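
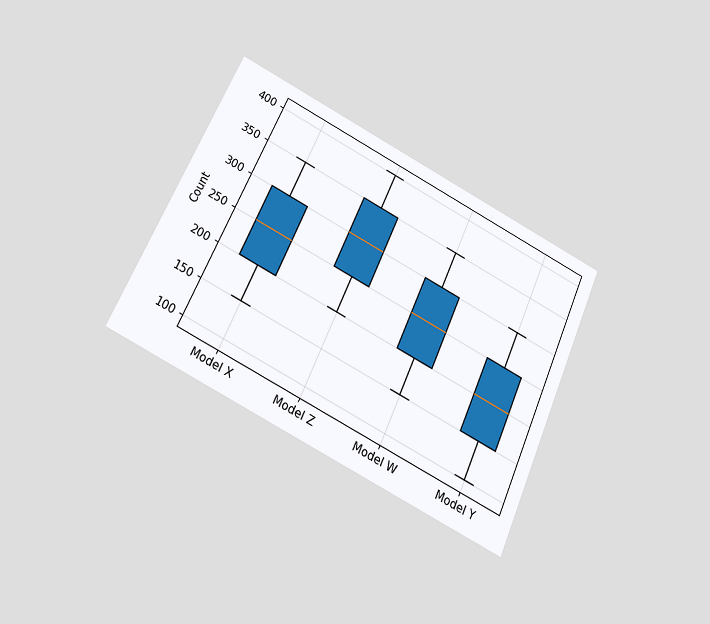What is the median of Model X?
The chart is tilted about 24° clockwise and viewed slightly from below. The median line in the Model X box sits at 250.

250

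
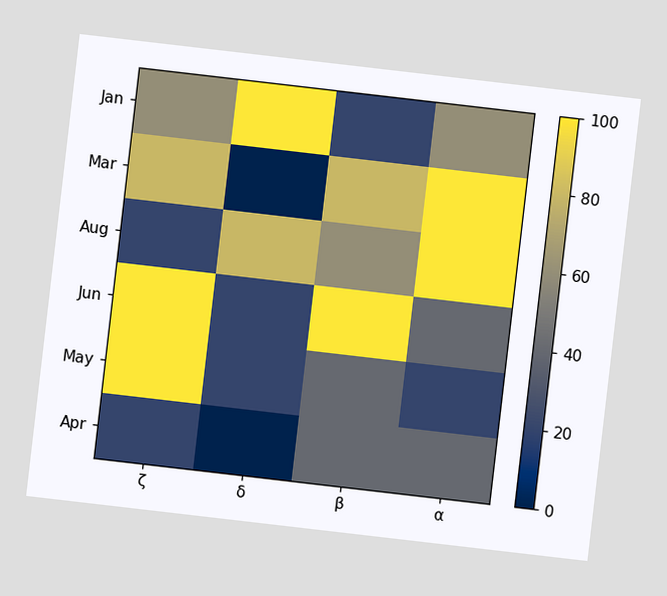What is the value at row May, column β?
The chart is tilted about 7° clockwise. Matching cell (May, β) against the colorbar gives 40.

40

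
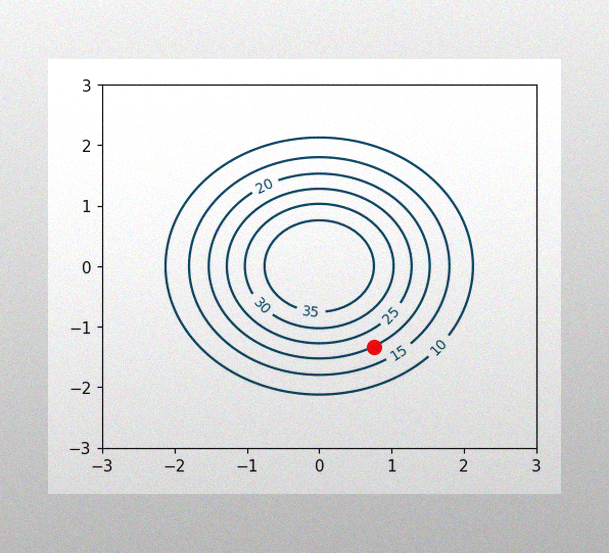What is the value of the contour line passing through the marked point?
The image has some photo noise and uneven lighting. The marked point sits on the contour labelled 20.

20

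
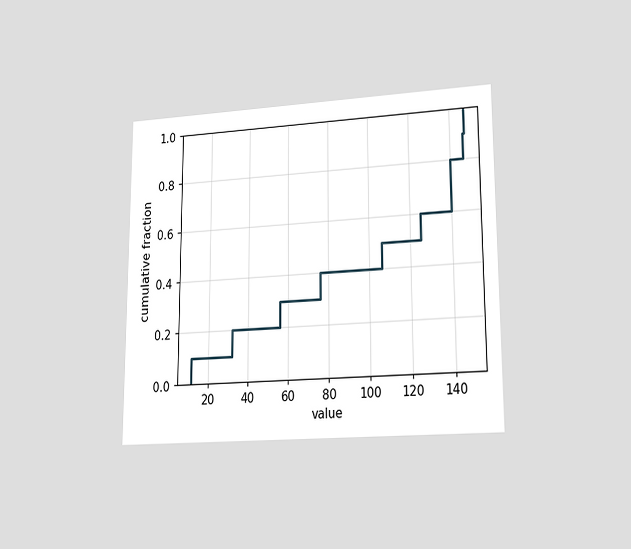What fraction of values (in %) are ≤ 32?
The chart is viewed at a slight angle. At x=32 the ECDF step is at 20%.

20%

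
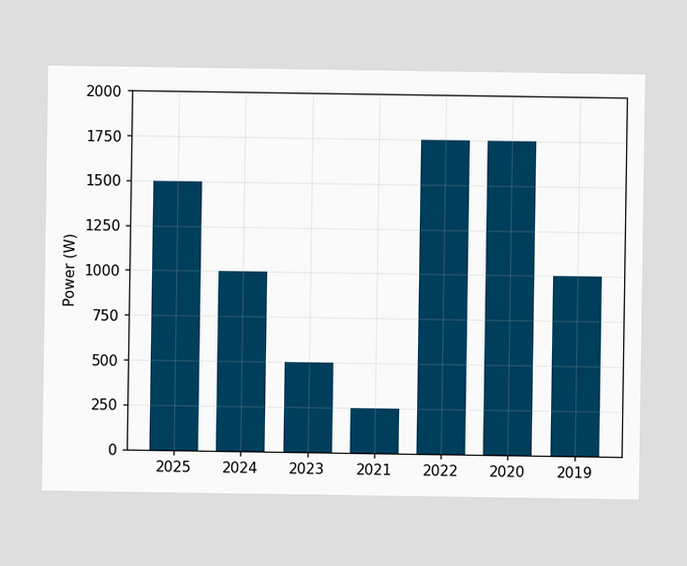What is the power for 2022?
1750W

Reading along the chart's y-axis, the 2022 bar reaches 1750W.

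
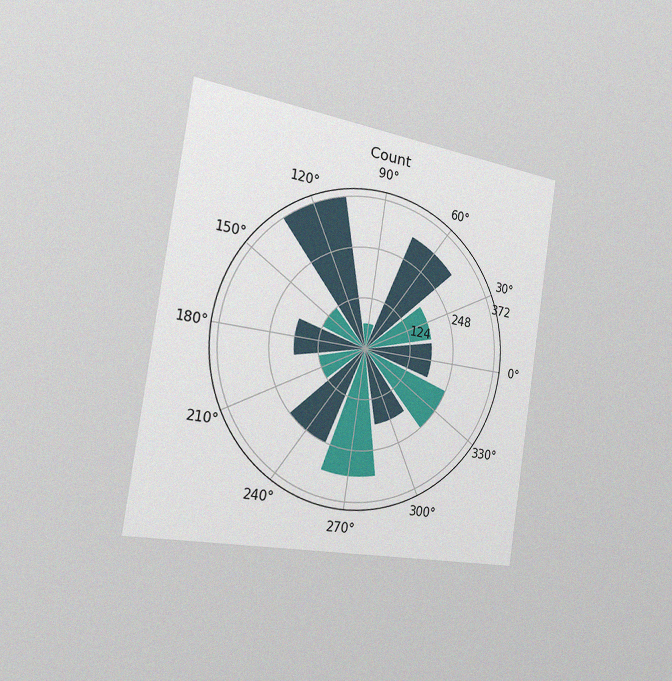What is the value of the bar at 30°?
The chart is tilted about 9° clockwise and viewed slightly from the left, with some photo noise. The bar at 30° reaches 186 on the radial axis.

186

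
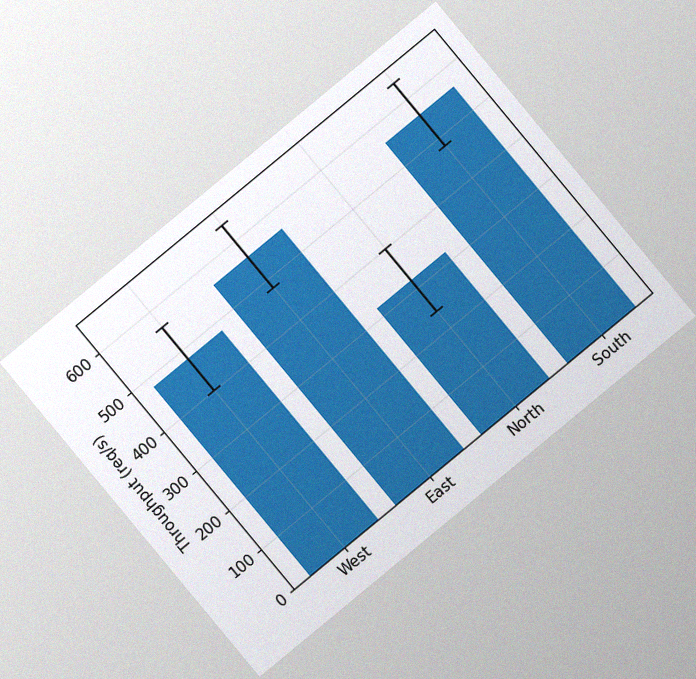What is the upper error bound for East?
640req/s

The chart is tilted about 40° counter-clockwise, with some photo noise. The East bar's upper whisker reaches 640req/s.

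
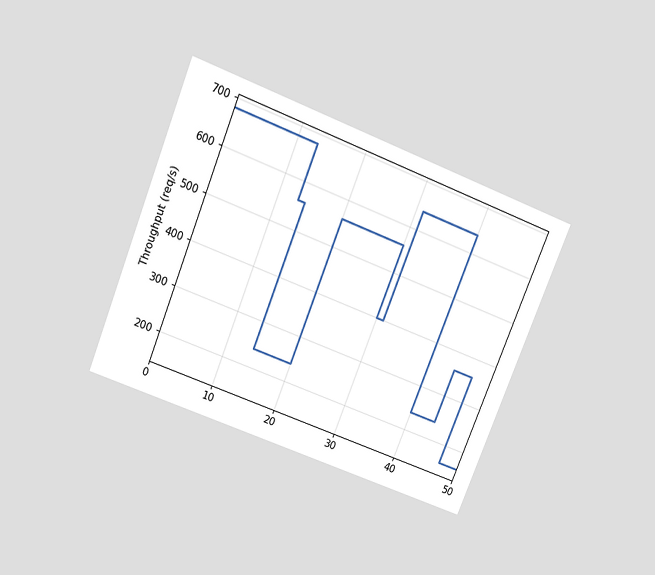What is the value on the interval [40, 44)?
240req/s

The chart is tilted about 22° clockwise and viewed slightly from above. On [40, 44) the step sits at 240req/s.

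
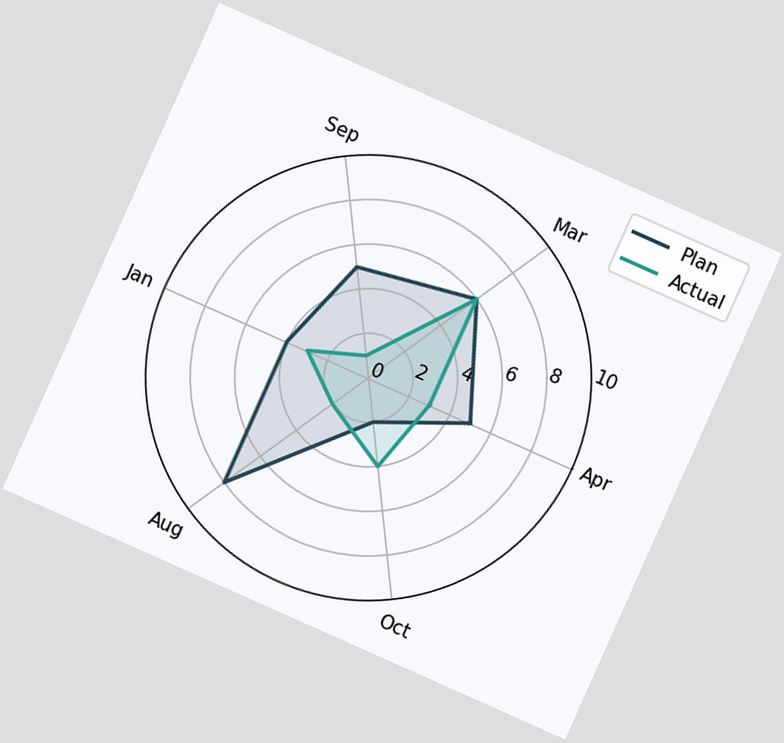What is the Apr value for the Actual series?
3

The chart is tilted about 24° clockwise. On the Apr axis, Actual reaches 3.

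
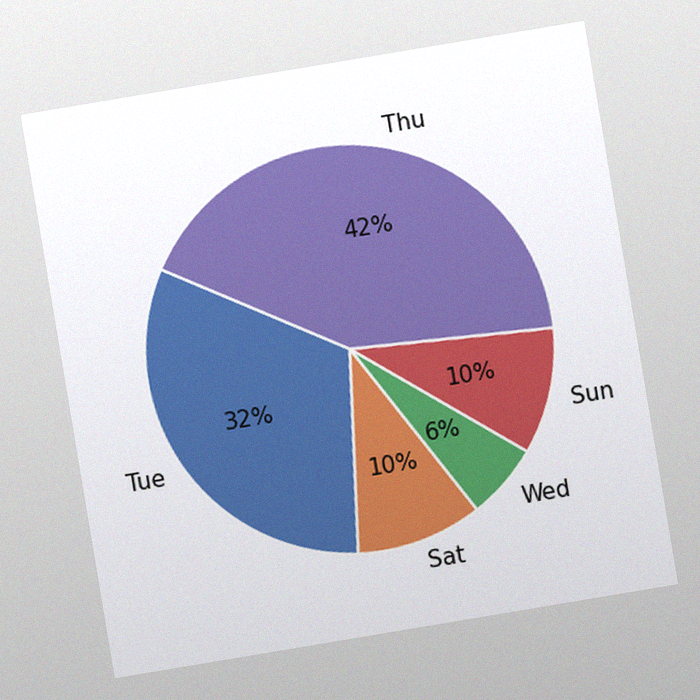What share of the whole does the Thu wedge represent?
The chart is tilted about 9° counter-clockwise, with some photo noise. The Thu slice takes up 42% of the pie.

42%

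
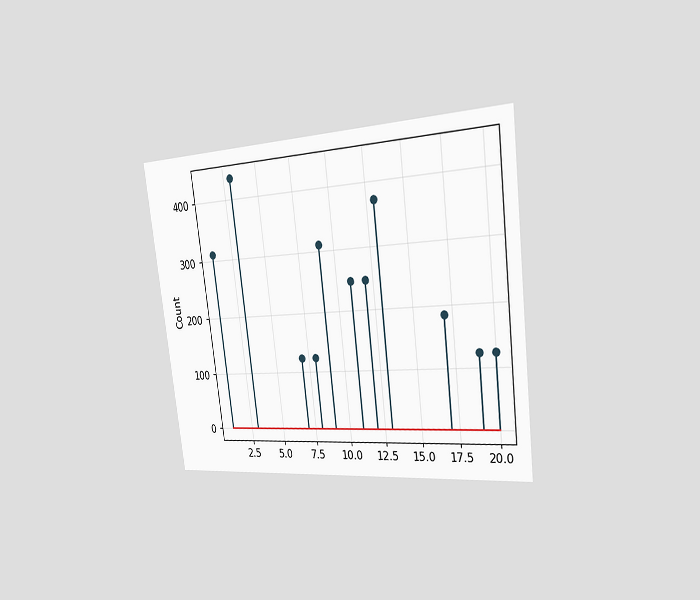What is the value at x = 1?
The chart is tilted about 7° counter-clockwise and viewed slightly from the right. The stem at x=1 reaches 310.

310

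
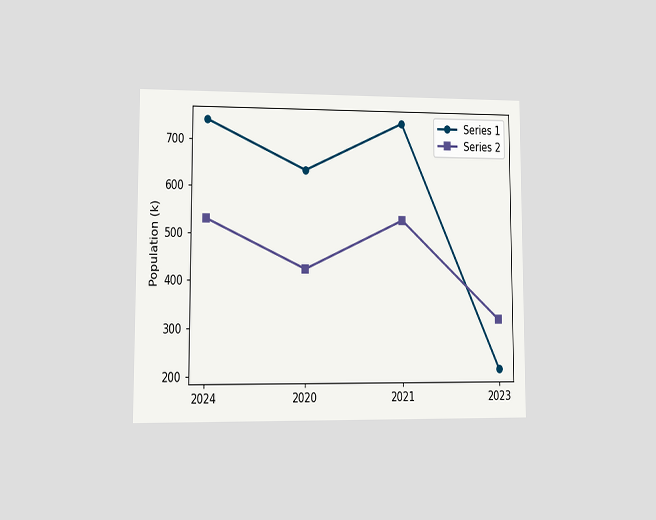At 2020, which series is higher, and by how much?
Series 1, by 212k

The chart is viewed at a slight angle. At 2020, Series 1 sits above the other line by 212k.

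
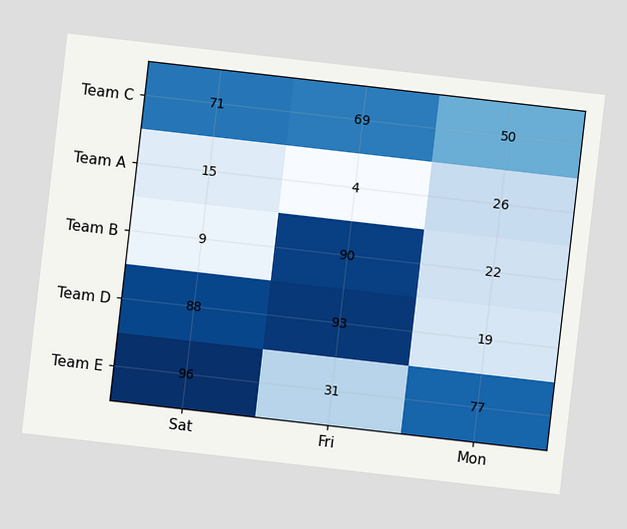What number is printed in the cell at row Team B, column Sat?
The chart is tilted about 7° clockwise. The (Team B, Sat) cell reads 9.

9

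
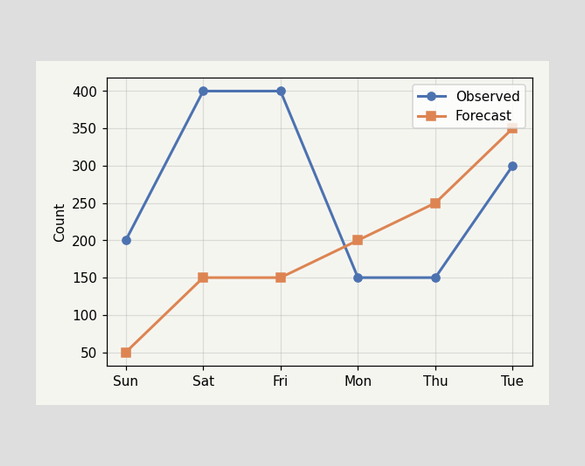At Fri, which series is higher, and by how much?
Observed, by 250

At Fri, Observed sits above the other line by 250.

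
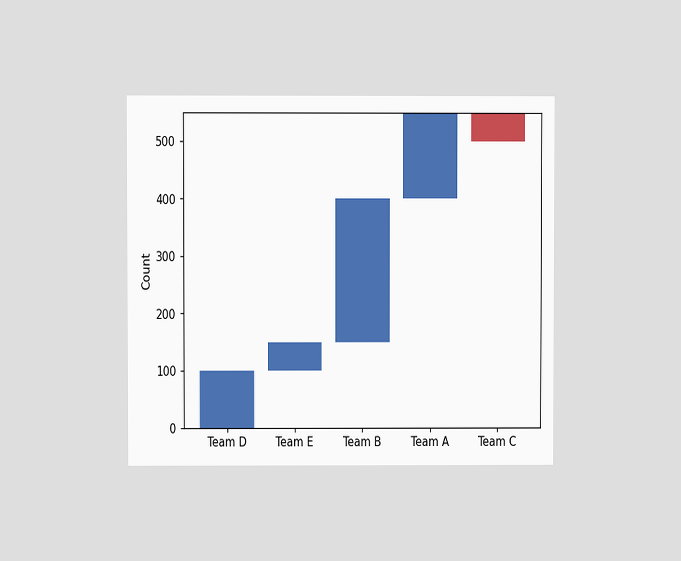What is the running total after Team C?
500

The chart is viewed at a slight angle. After Team C the running total reaches 500.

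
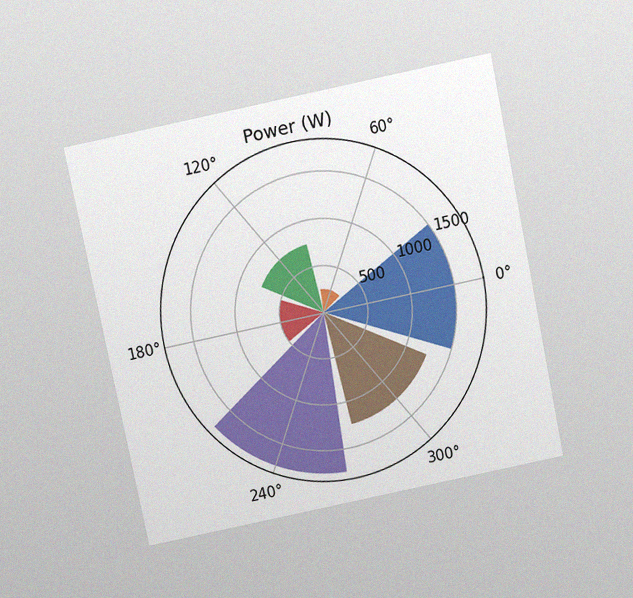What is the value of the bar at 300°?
1250W

The chart is tilted about 12° counter-clockwise and viewed slightly from above, with some photo noise. The bar at 300° reaches 1250W on the radial axis.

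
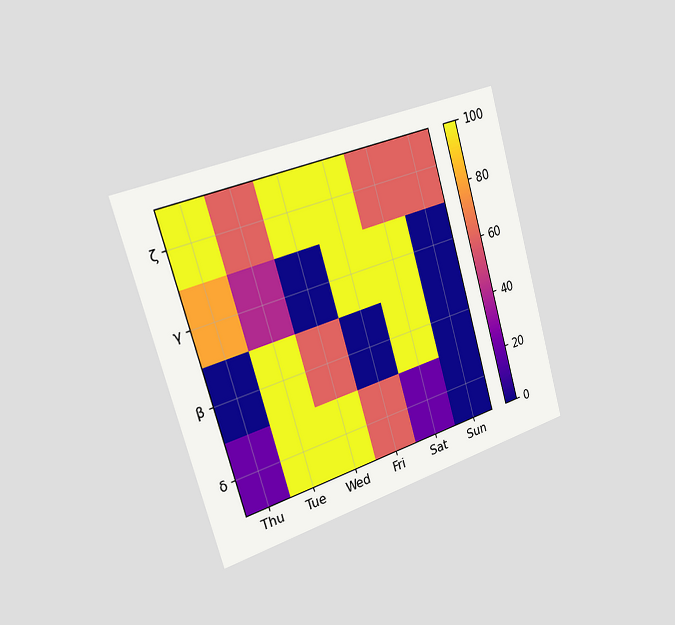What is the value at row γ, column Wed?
0

The chart is tilted about 16° counter-clockwise and viewed slightly from the left. Matching cell (γ, Wed) against the colorbar gives 0.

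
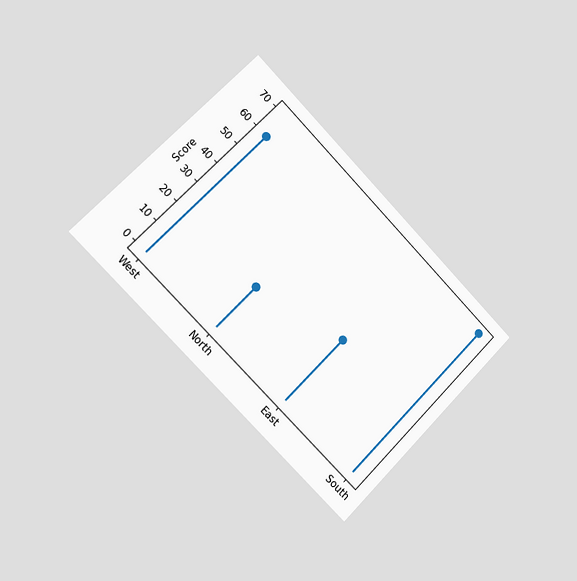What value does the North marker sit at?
The chart is tilted about 45° clockwise and viewed slightly from the left. The North marker sits at 20.

20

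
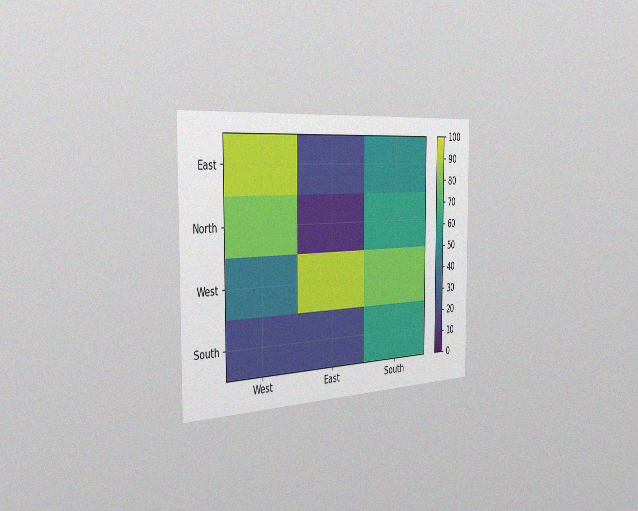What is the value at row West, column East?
The chart is viewed slightly from the left, with some photo noise. Matching cell (West, East) against the colorbar gives 90.

90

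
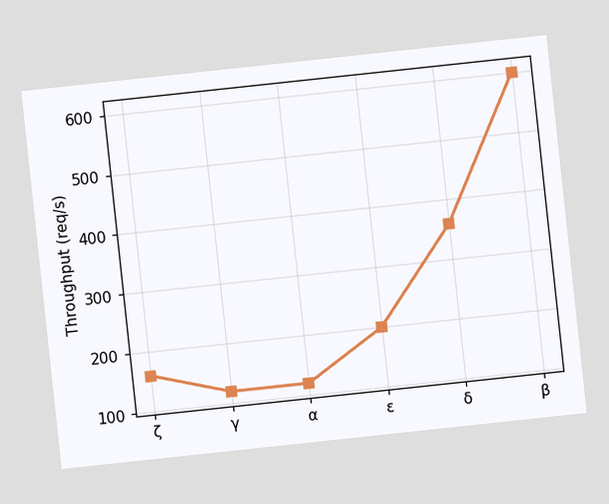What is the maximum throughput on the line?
The chart is tilted about 6° counter-clockwise. The highest point is at β, and reading across to the y-axis gives 600req/s.

600req/s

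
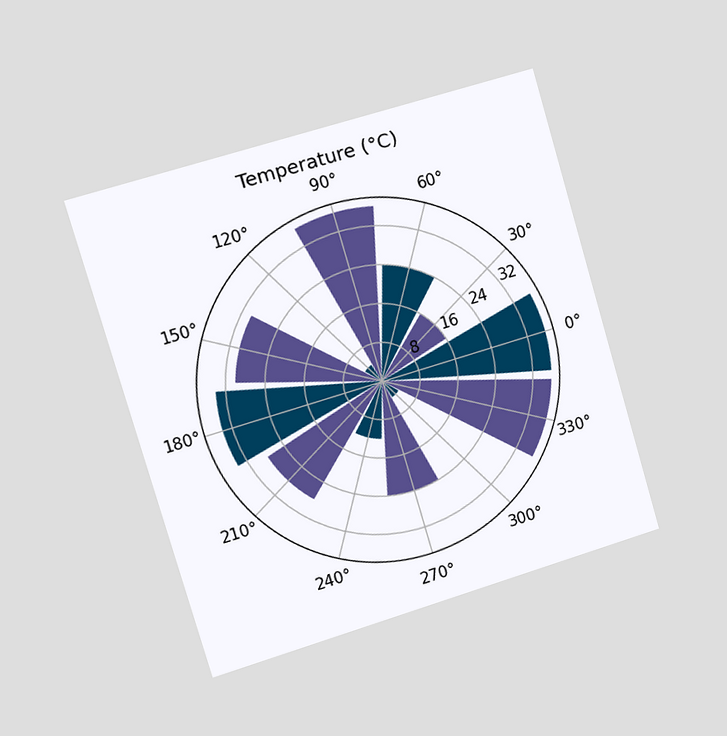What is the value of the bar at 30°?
The chart is tilted about 16° counter-clockwise and viewed slightly from the left. The bar at 30° reaches 16°C on the radial axis.

16°C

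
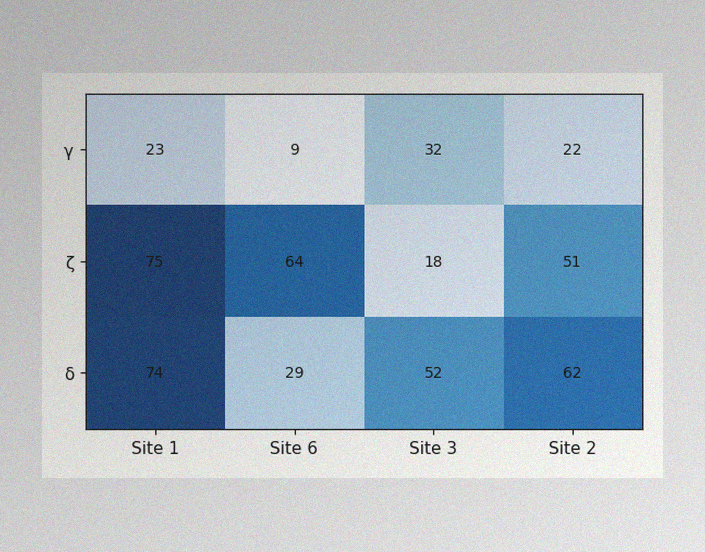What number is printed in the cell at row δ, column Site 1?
The image has some photo noise and uneven lighting. The (δ, Site 1) cell reads 74.

74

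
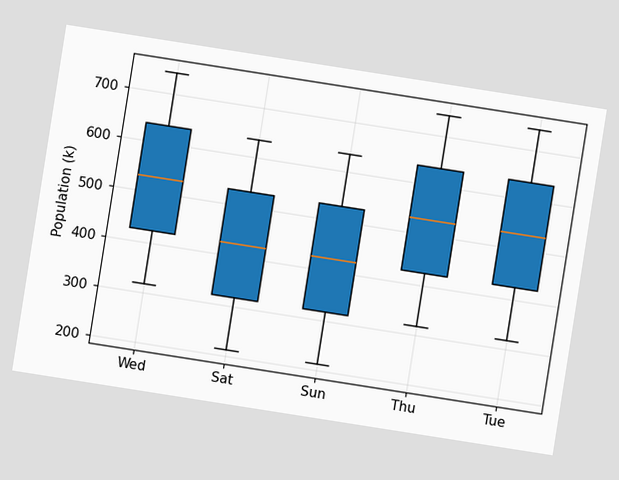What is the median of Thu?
530k

The chart is tilted about 9° clockwise. The median line in the Thu box sits at 530k.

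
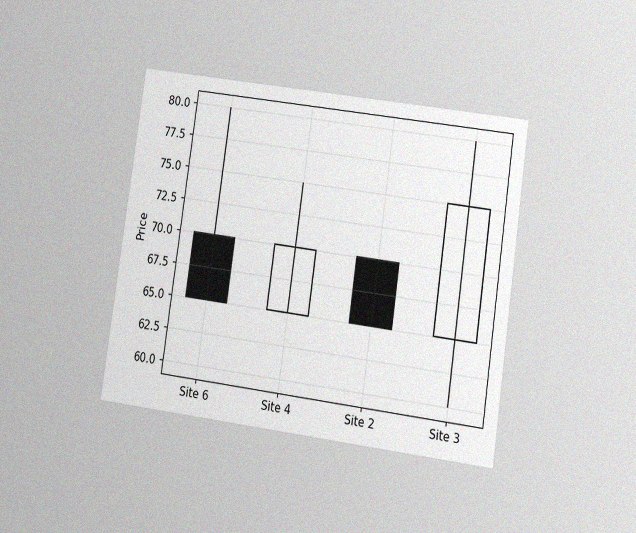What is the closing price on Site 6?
65

The chart is tilted about 8° clockwise and viewed at a slight angle, with some photo noise. The Site 6 candle closes at 65.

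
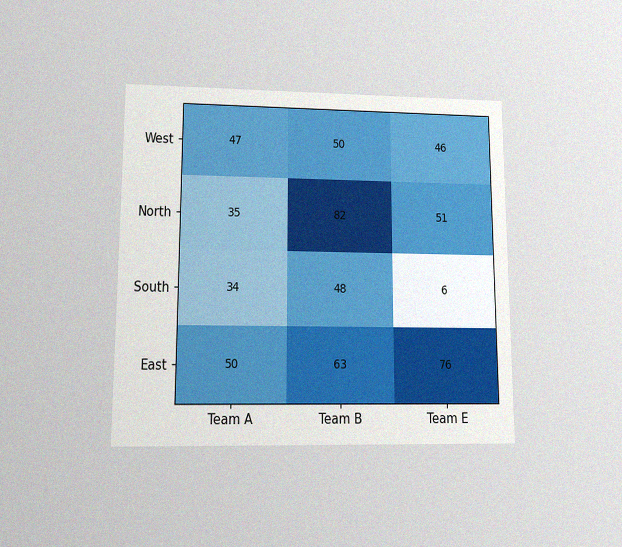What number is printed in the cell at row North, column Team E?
51

The chart is viewed at a slight angle, with some photo noise. The (North, Team E) cell reads 51.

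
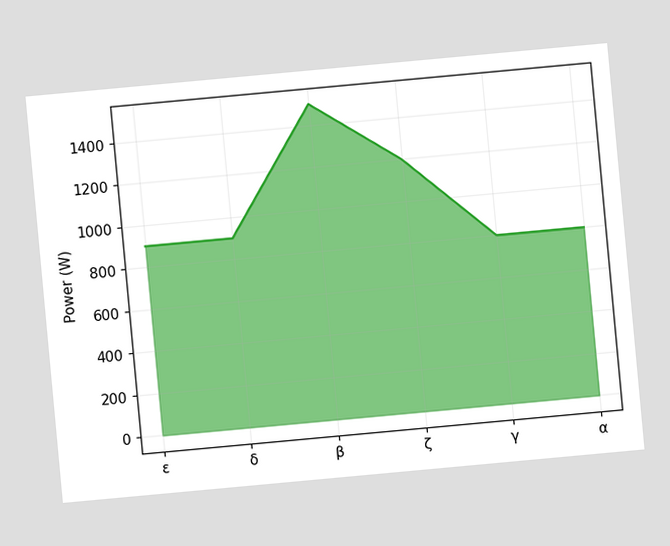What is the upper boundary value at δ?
900W

The chart is tilted about 5° counter-clockwise. At δ the upper boundary is at 900W.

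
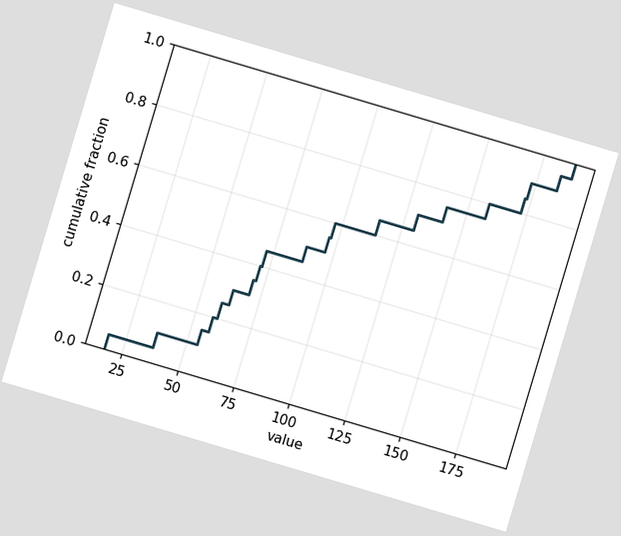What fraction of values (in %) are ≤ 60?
The chart is tilted about 17° clockwise. At x=60 the ECDF step is at 25%.

25%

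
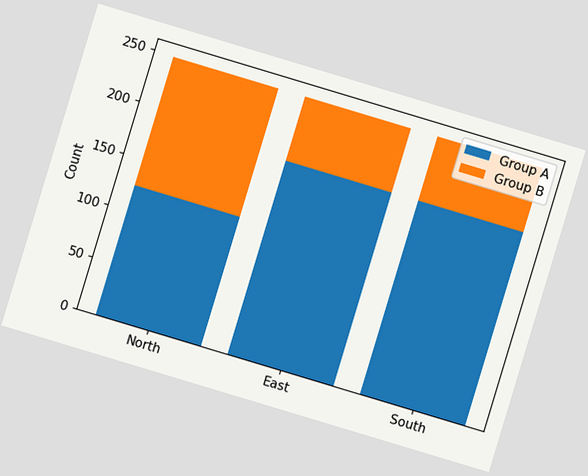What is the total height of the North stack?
The chart is tilted about 17° clockwise. The North stack's top reaches 248 on the y-axis.

248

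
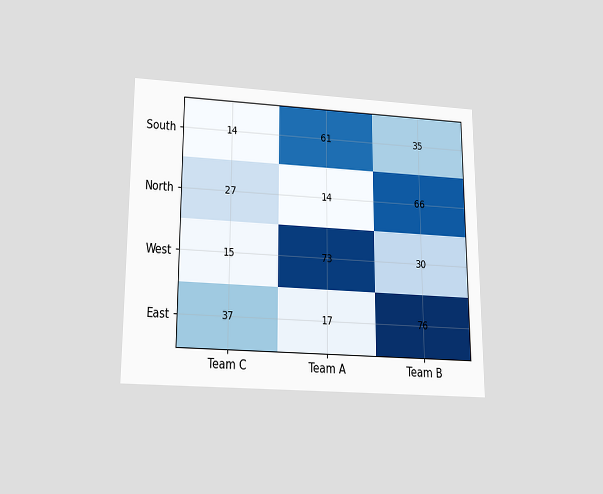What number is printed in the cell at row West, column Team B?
The chart is viewed slightly from below. The (West, Team B) cell reads 30.

30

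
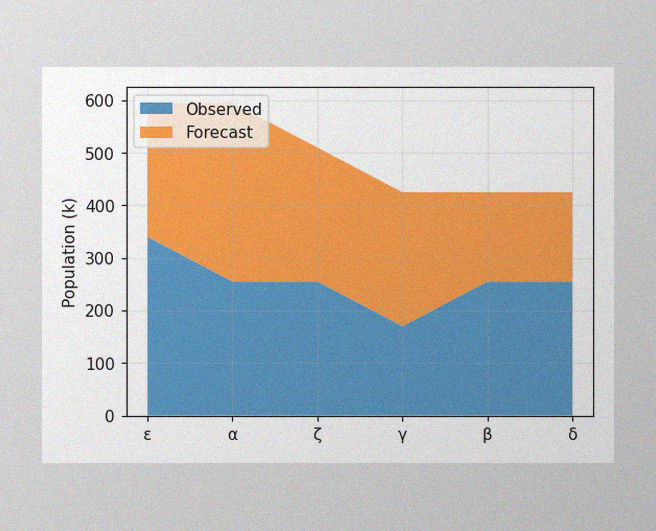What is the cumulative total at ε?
595k

The image has some photo noise and uneven lighting. The stacked total at ε reaches 595k.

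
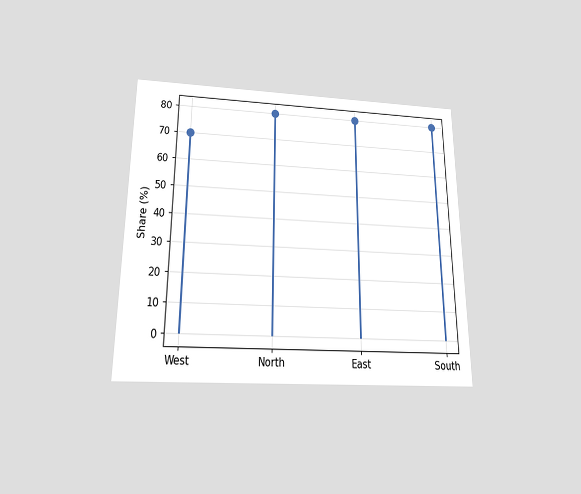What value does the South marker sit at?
80%

The chart is viewed slightly from below. The South marker sits at 80%.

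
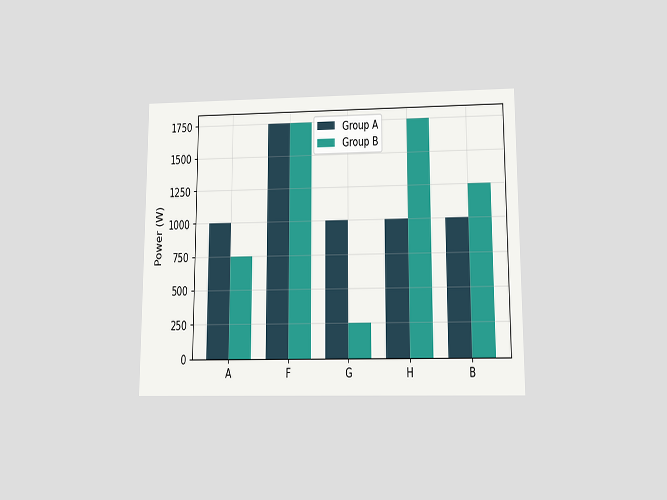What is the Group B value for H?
1750W

The chart is viewed slightly from below. The Group B bar at H reaches 1750W on the y-axis.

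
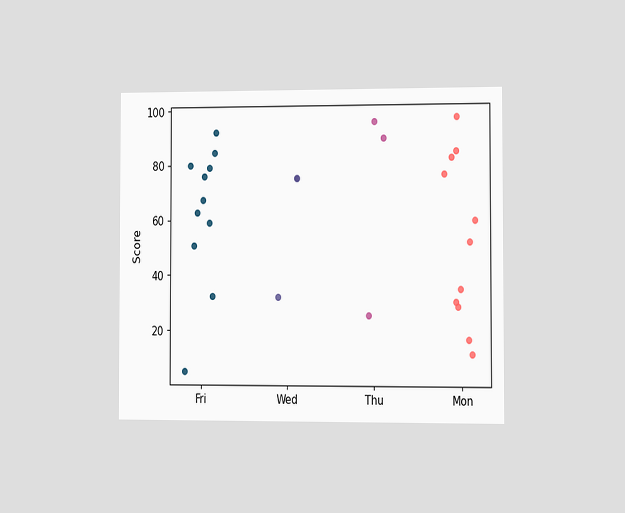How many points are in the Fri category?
The chart is viewed at a slight angle. Counting the markers in the Fri column gives 11.

11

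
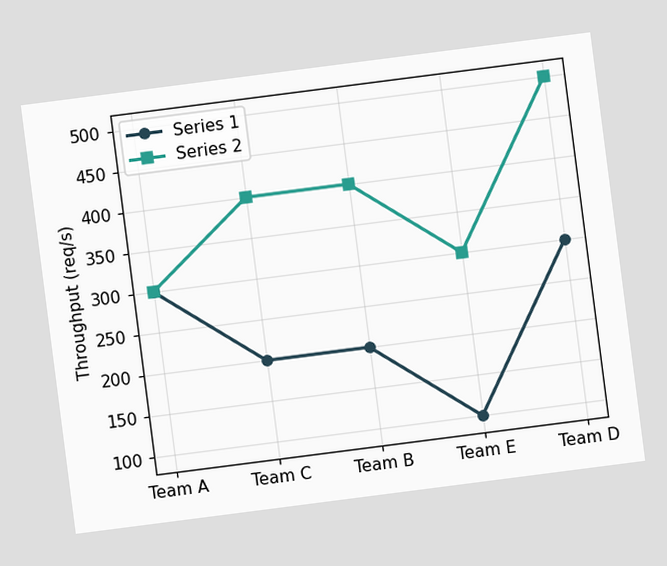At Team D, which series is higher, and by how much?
The chart is tilted about 7° counter-clockwise. At Team D, Series 2 sits above the other line by 200req/s.

Series 2, by 200req/s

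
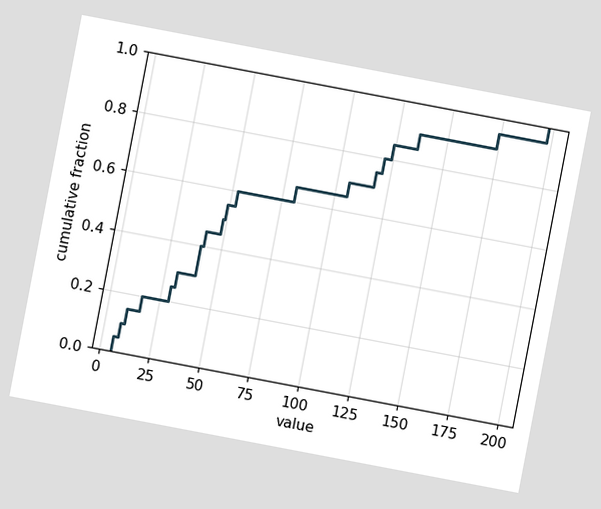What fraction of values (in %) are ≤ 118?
The chart is tilted about 11° clockwise. At x=118 the ECDF step is at 75%.

75%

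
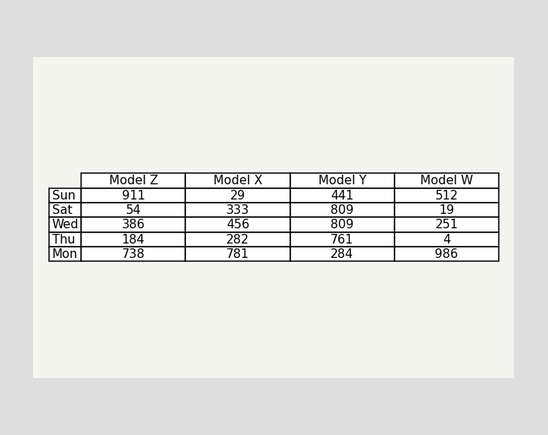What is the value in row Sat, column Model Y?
The (Sat, Model Y) cell reads 809.

809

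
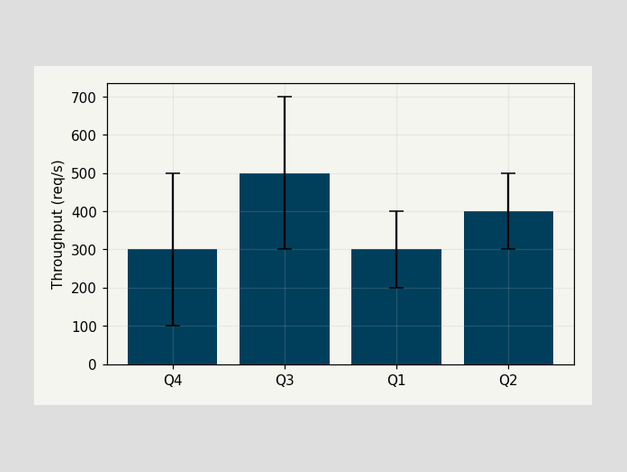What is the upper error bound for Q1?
The Q1 bar's upper whisker reaches 400req/s.

400req/s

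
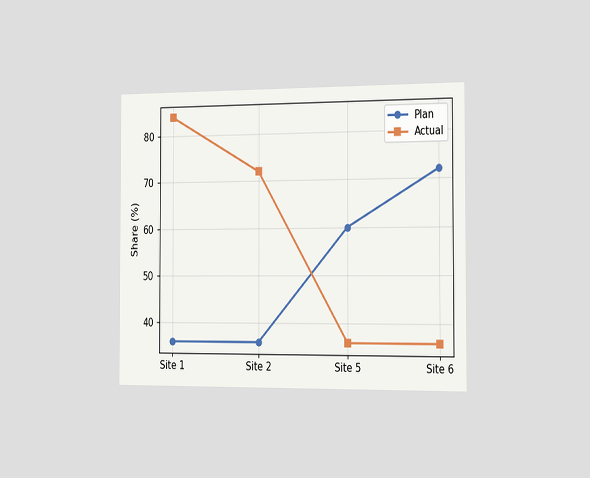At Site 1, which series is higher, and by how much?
The chart is viewed slightly from the right. At Site 1, Actual sits above the other line by 48%.

Actual, by 48%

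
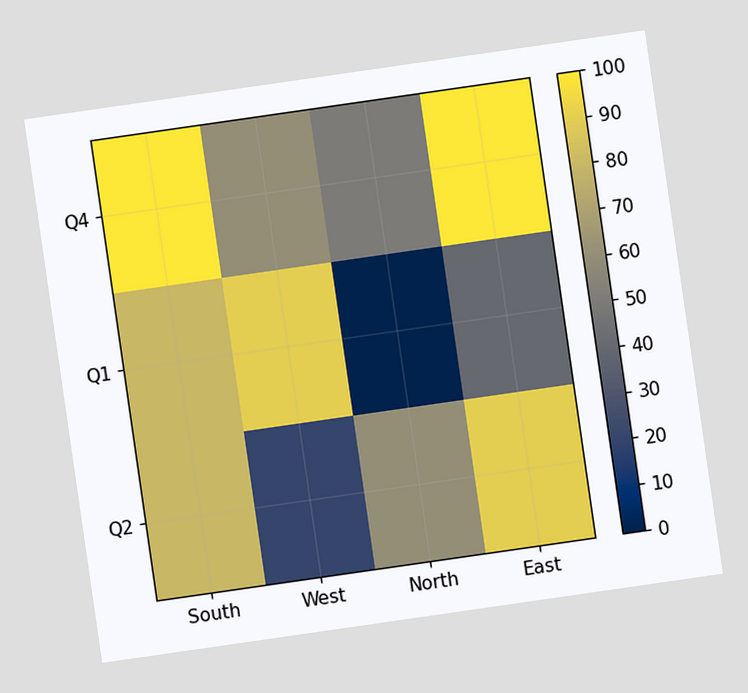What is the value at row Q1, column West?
The chart is tilted about 8° counter-clockwise. Matching cell (Q1, West) against the colorbar gives 90.

90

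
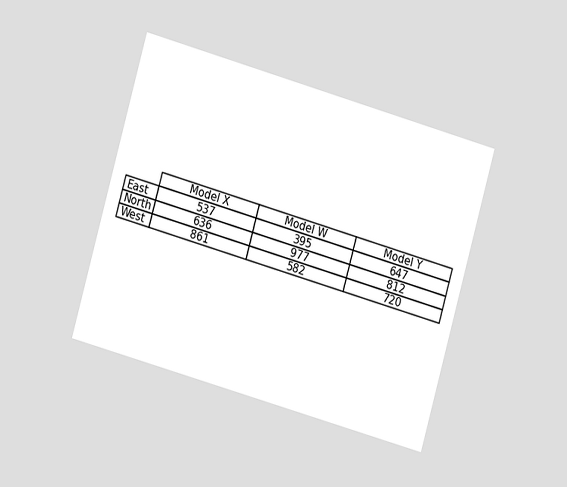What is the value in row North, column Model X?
636

The chart is tilted about 16° clockwise and viewed at a slight angle. The (North, Model X) cell reads 636.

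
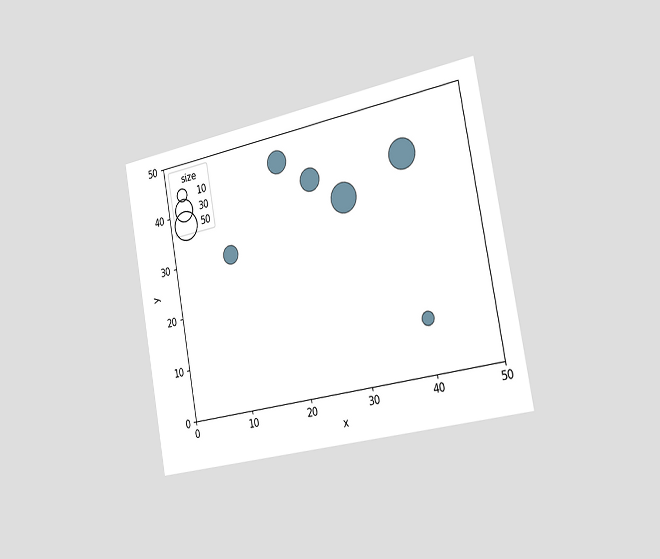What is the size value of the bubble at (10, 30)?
The chart is tilted about 10° counter-clockwise and viewed slightly from the right. Matching the bubble at (10, 30) against the size legend gives 20.

20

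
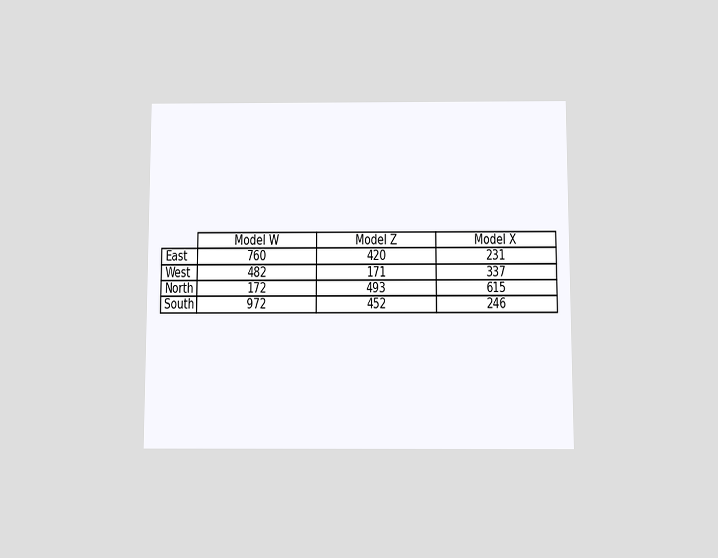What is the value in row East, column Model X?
The chart is viewed slightly from below. The (East, Model X) cell reads 231.

231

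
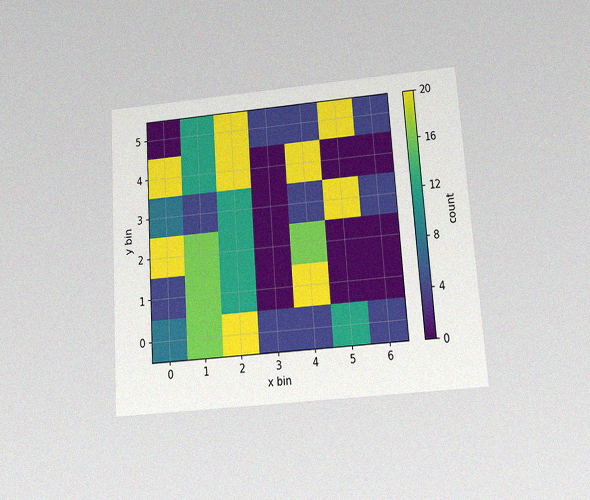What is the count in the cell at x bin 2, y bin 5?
The chart is tilted about 4° counter-clockwise and viewed slightly from below, with some photo noise. Matching the cell (2, 5) against the colorbar gives 20.

20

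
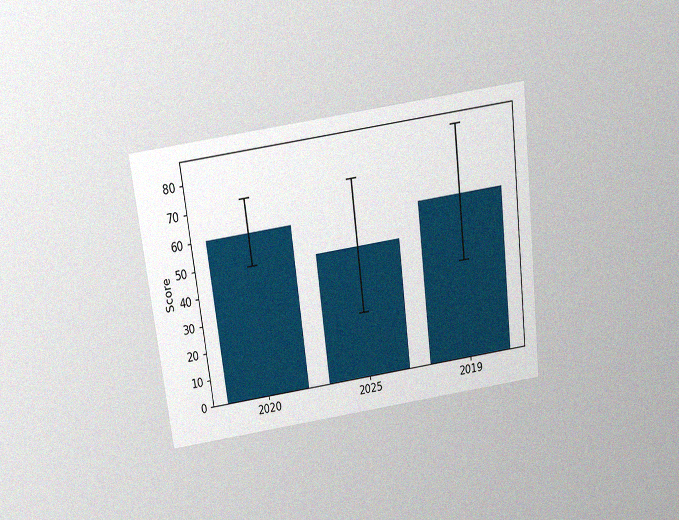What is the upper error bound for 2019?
The chart is tilted about 7° counter-clockwise and viewed slightly from above, with some photo noise. The 2019 bar's upper whisker reaches 84.

84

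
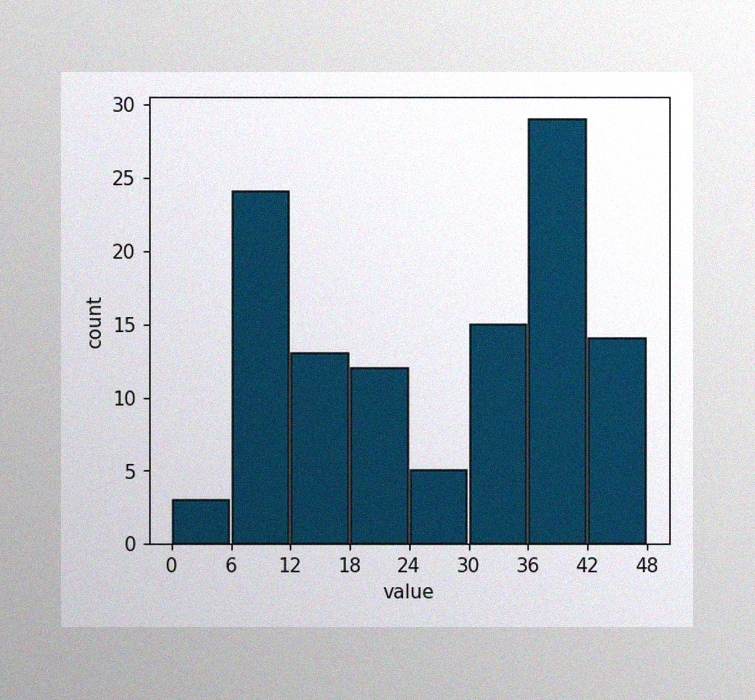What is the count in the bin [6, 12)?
24

The image has some photo noise and uneven lighting. The [6, 12) bin has height 24.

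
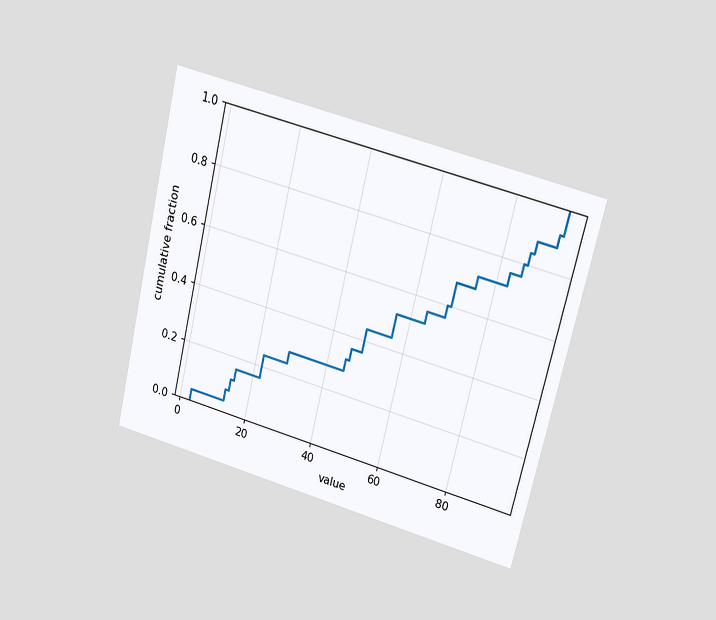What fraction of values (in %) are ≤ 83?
76%

The chart is tilted about 14° clockwise and viewed at a slight angle. At x=83 the ECDF step is at 76%.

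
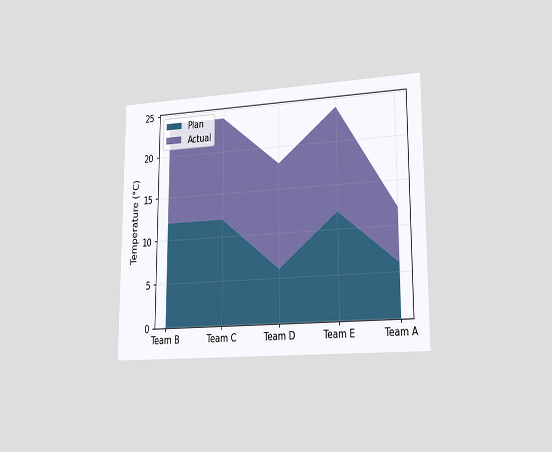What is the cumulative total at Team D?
The chart is viewed slightly from the right. The stacked total at Team D reaches 18°C.

18°C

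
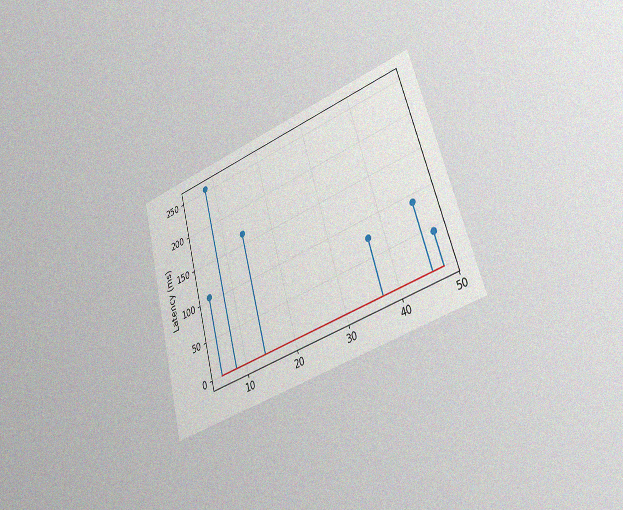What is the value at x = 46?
90ms

The chart is tilted about 16° counter-clockwise and viewed slightly from the right, with some photo noise. The stem at x=46 reaches 90ms.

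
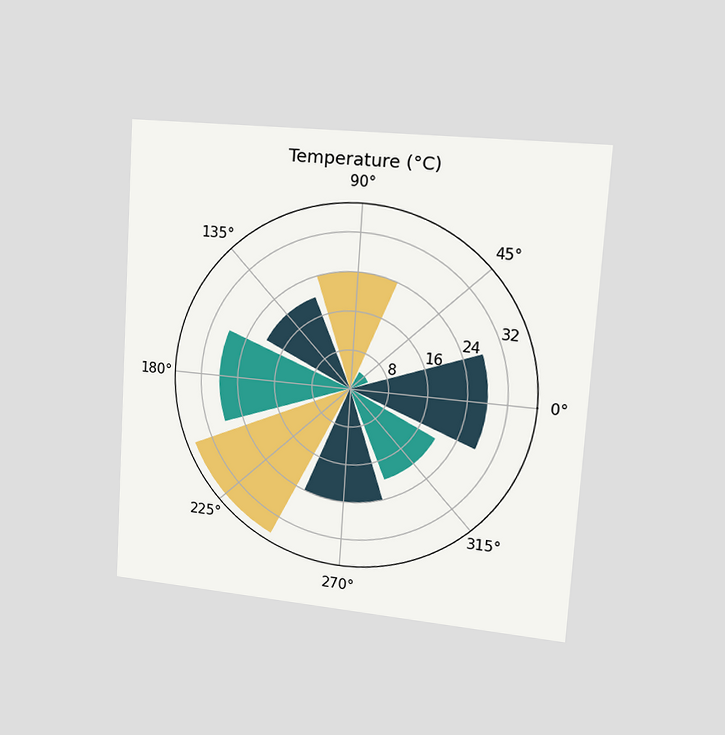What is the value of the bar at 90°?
The chart is tilted about 4° clockwise and viewed slightly from the right. The bar at 90° reaches 24°C on the radial axis.

24°C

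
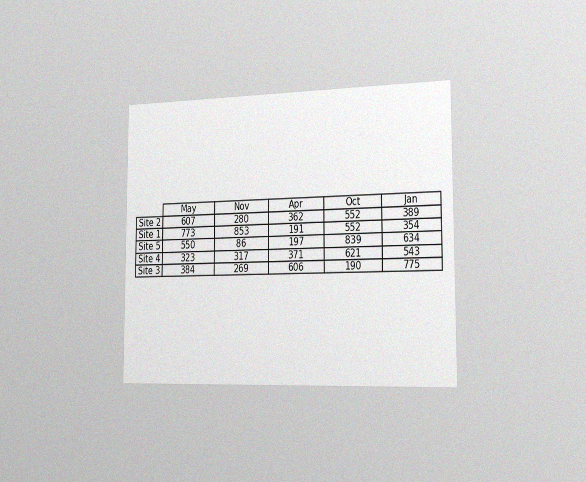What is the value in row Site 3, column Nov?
The chart is viewed slightly from the right, with some photo noise. The (Site 3, Nov) cell reads 269.

269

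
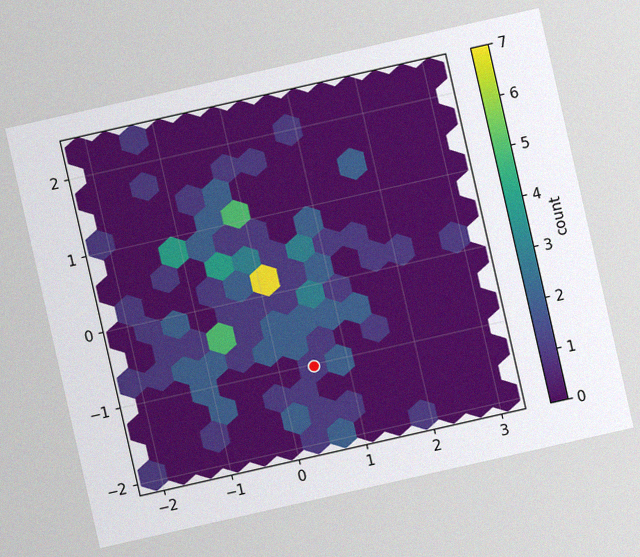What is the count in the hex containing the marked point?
The chart is tilted about 13° counter-clockwise, with some photo noise. The marked hex reads 1 on the colorbar.

1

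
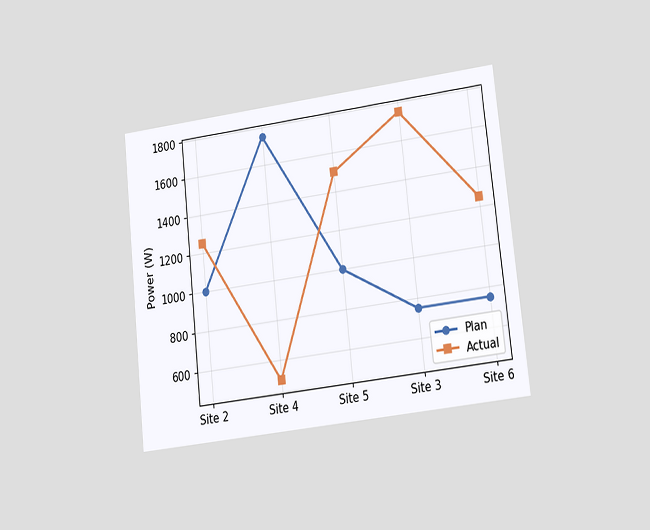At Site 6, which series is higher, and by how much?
Actual, by 500W

The chart is tilted about 6° counter-clockwise and viewed at a slight angle. At Site 6, Actual sits above the other line by 500W.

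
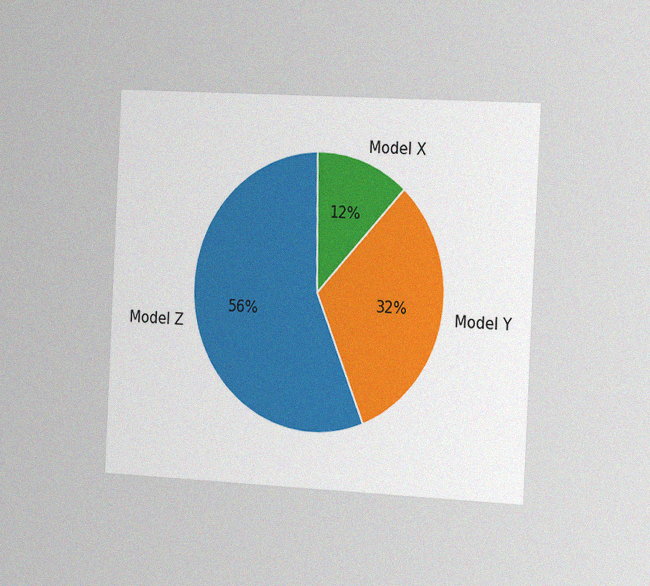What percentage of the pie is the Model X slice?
The chart is tilted about 3° clockwise and viewed slightly from the right, with some photo noise. The Model X slice takes up 12% of the pie.

12%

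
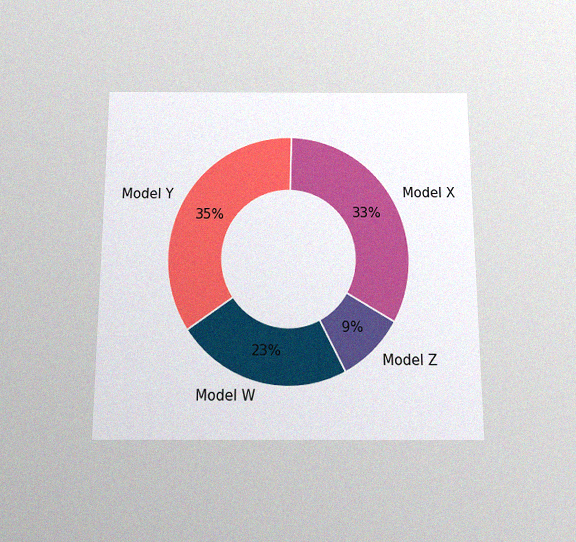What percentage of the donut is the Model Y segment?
35%

The chart is viewed slightly from below, with some photo noise. The Model Y segment takes up 35% of the ring.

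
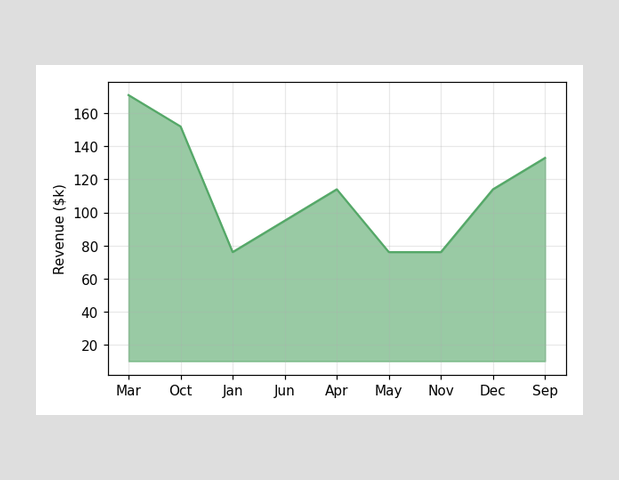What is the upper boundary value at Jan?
$76k

At Jan the upper boundary is at $76k.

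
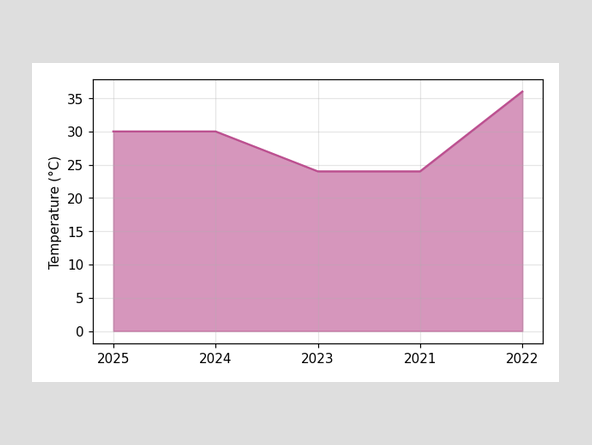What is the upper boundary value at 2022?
36°C

At 2022 the upper boundary is at 36°C.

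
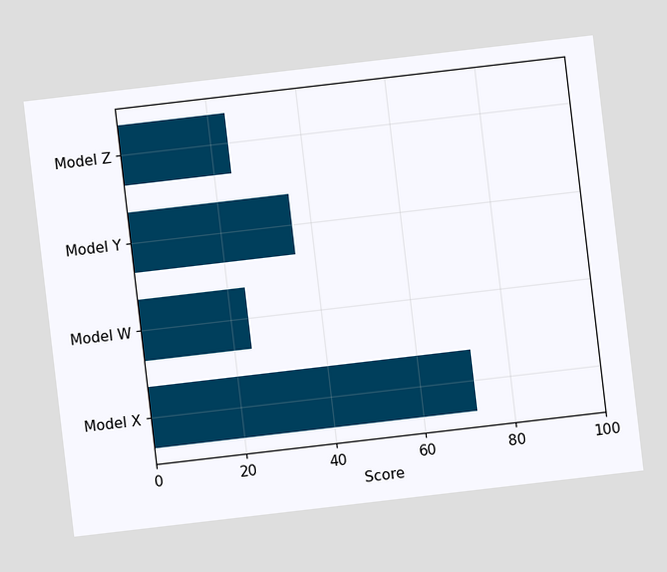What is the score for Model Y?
The chart is tilted about 7° counter-clockwise. Reading along the chart's x-axis, the Model Y bar reaches 36.

36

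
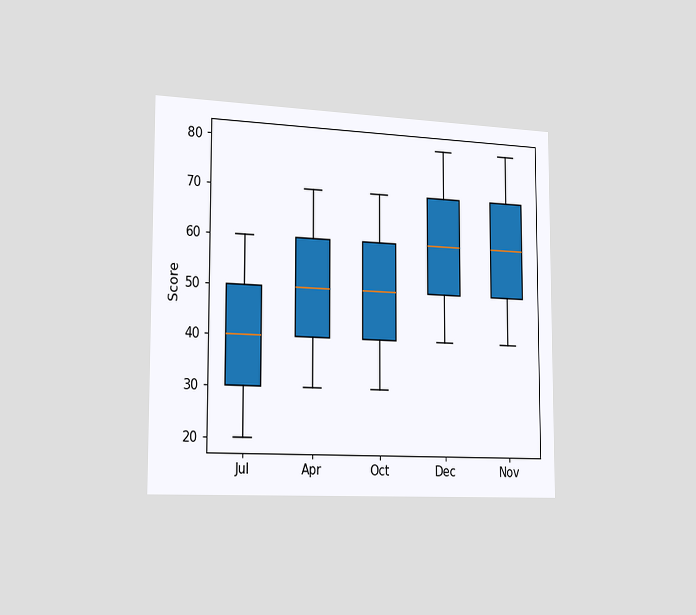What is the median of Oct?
50

The chart is viewed slightly from the left. The median line in the Oct box sits at 50.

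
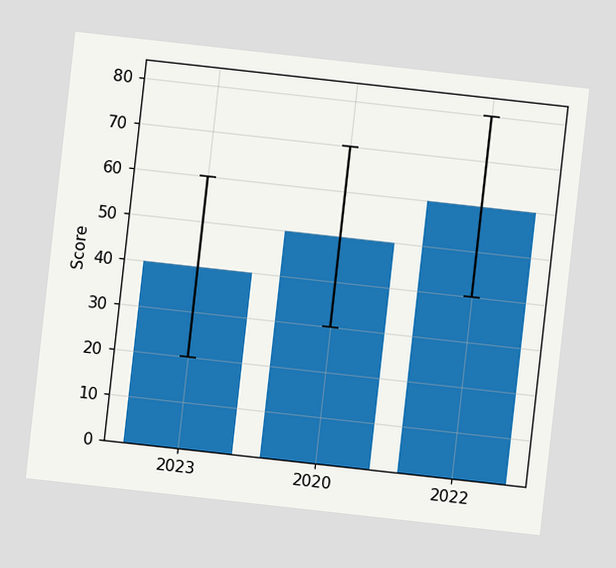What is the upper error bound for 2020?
The chart is tilted about 6° clockwise. The 2020 bar's upper whisker reaches 70.

70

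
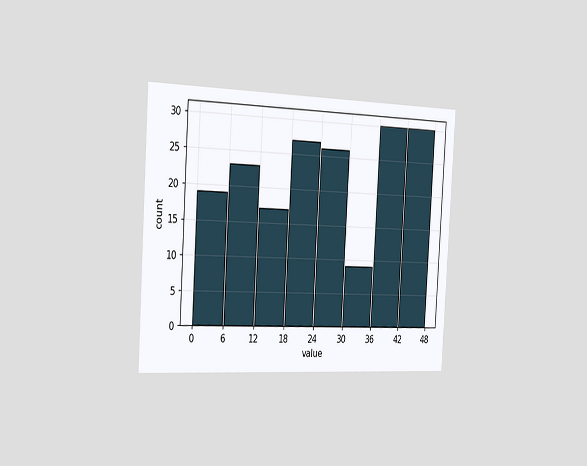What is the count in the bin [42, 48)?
30

The chart is tilted about 3° clockwise and viewed slightly from the left. The [42, 48) bin has height 30.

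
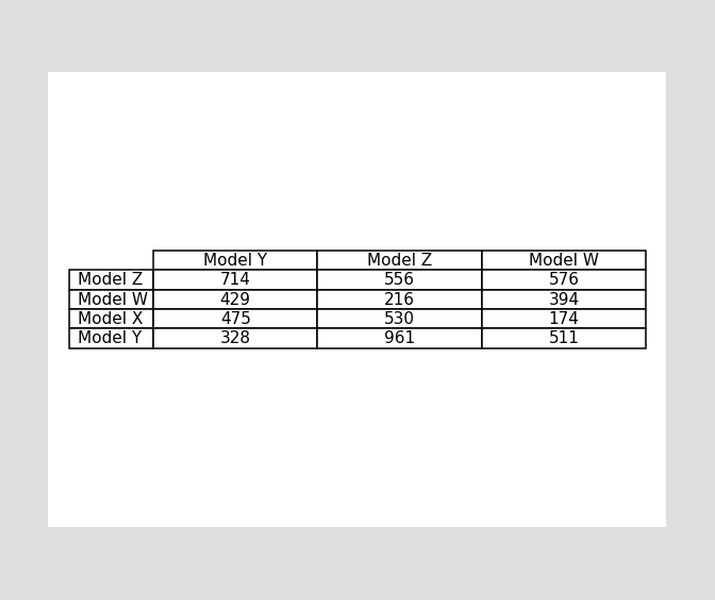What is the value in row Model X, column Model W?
The (Model X, Model W) cell reads 174.

174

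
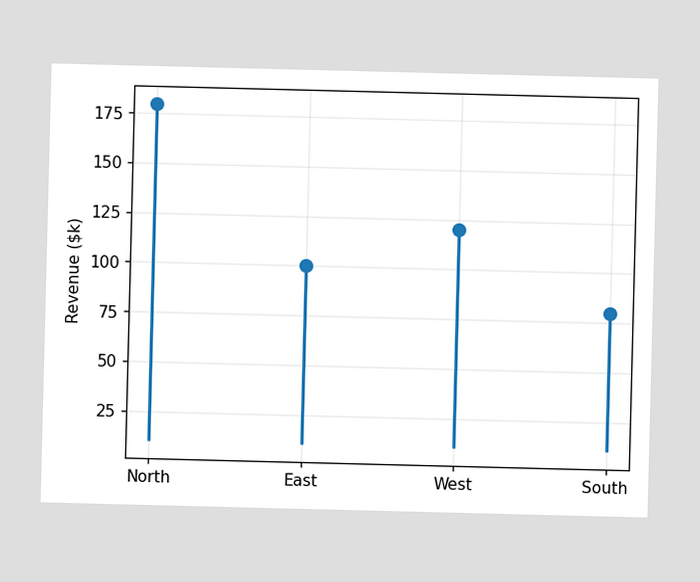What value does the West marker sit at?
The West marker sits at $120k.

$120k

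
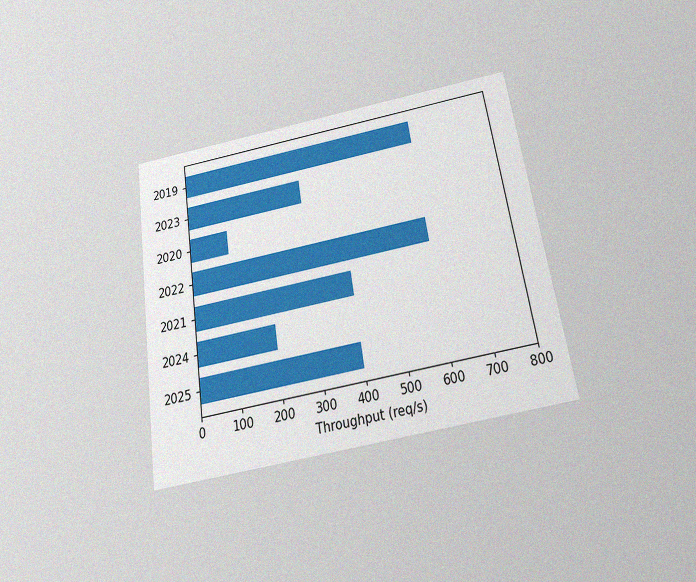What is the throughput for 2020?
The chart is tilted about 9° counter-clockwise and viewed slightly from below, with some photo noise. Reading along the chart's x-axis, the 2020 bar reaches 100req/s.

100req/s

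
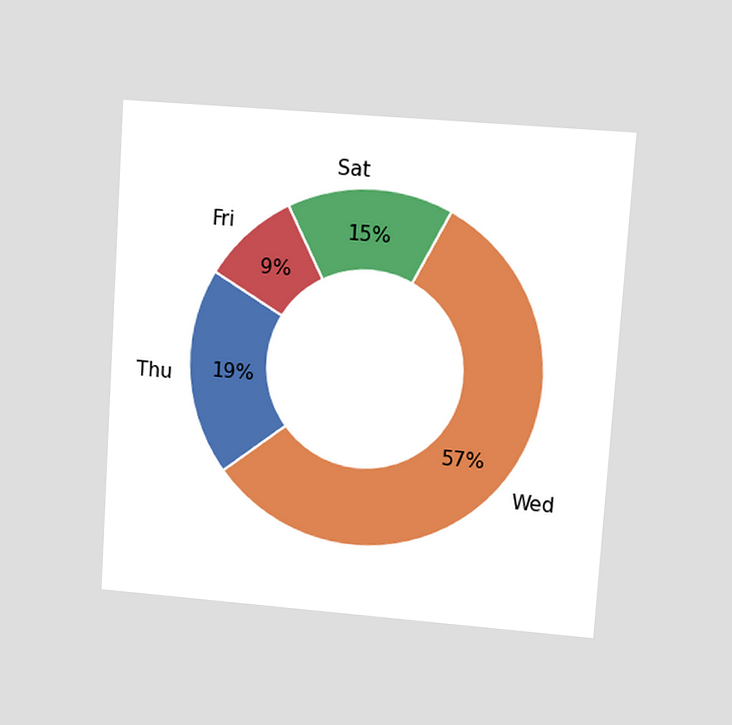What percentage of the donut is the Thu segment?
19%

The chart is tilted about 4° clockwise and viewed at a slight angle. The Thu segment takes up 19% of the ring.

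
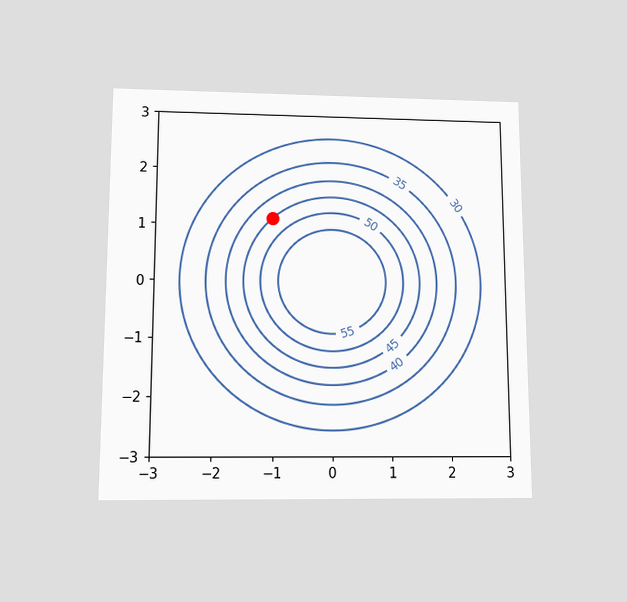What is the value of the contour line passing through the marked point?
45

The chart is viewed slightly from below. The marked point sits on the contour labelled 45.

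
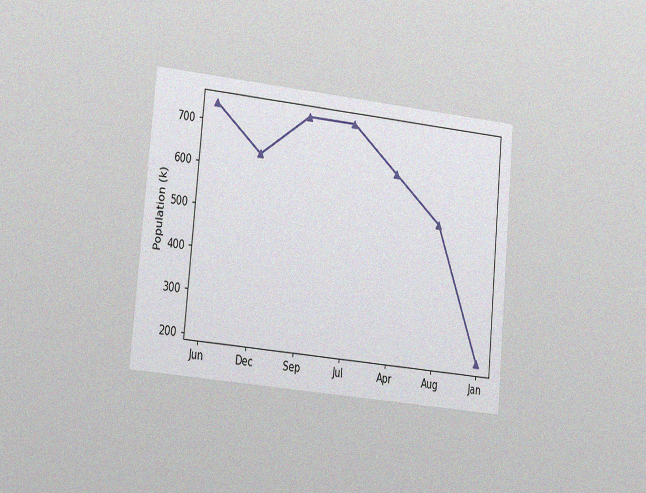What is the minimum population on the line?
The chart is tilted about 5° clockwise and viewed slightly from the left, with some photo noise. The lowest point is at Jan, and reading across to the y-axis gives 212k.

212k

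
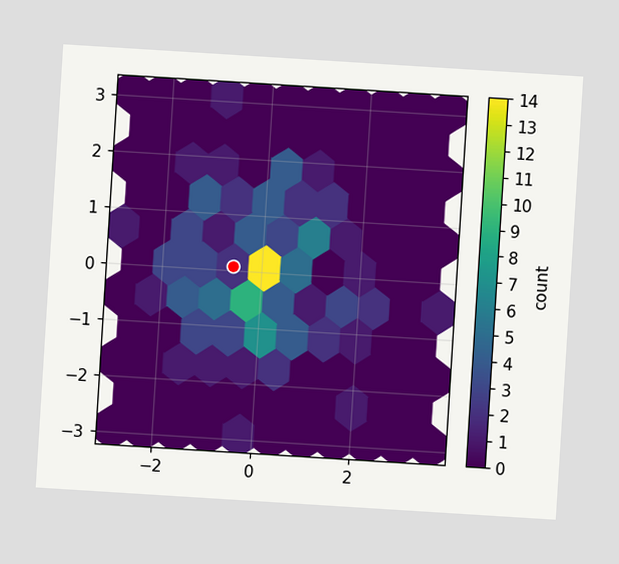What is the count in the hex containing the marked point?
The chart is tilted about 4° clockwise. The marked hex reads 2 on the colorbar.

2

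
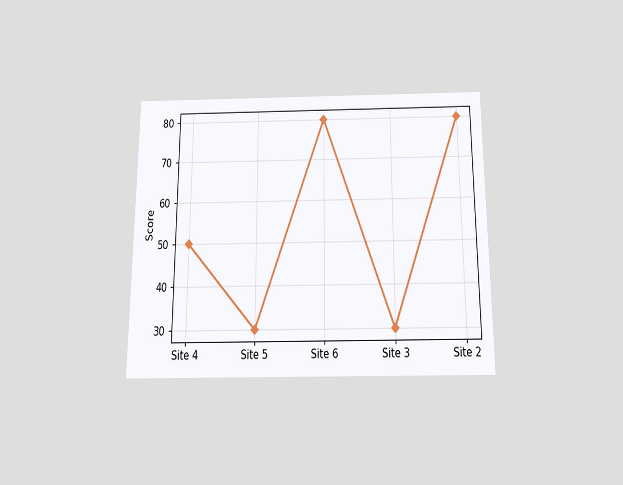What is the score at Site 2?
80

The chart is viewed slightly from below. At Site 2, the line is at 80.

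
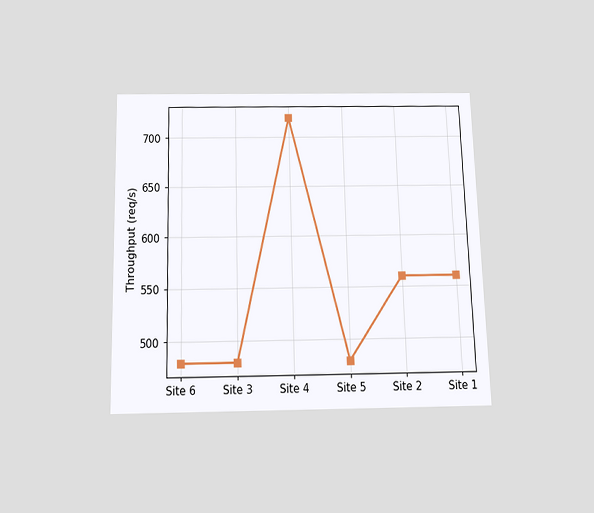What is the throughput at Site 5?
480req/s

The chart is viewed slightly from below. At Site 5, the line is at 480req/s.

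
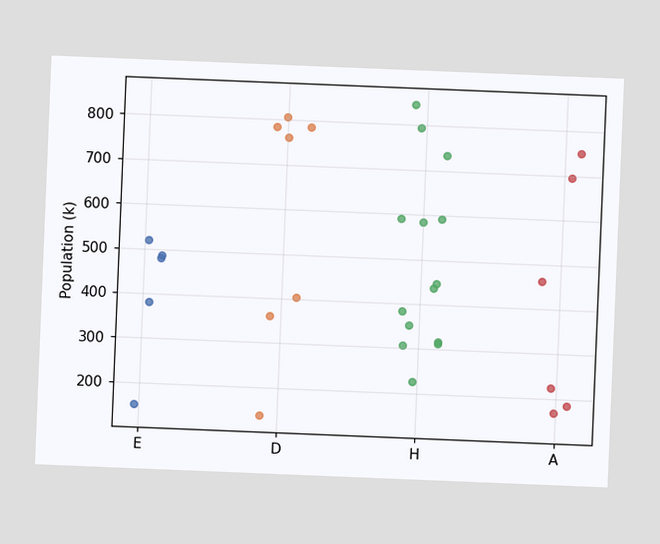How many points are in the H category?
The chart is tilted about 2° clockwise. Counting the markers in the H column gives 14.

14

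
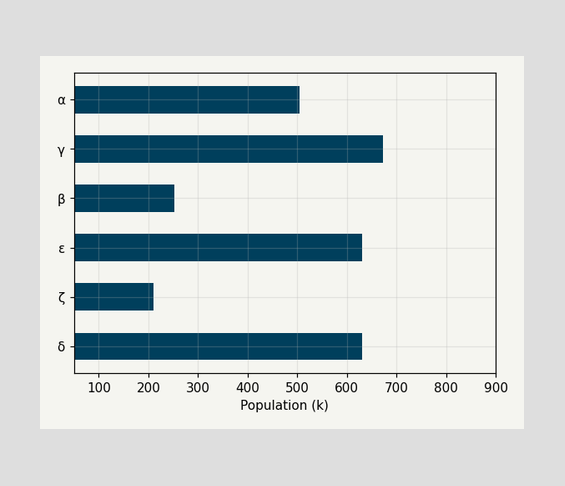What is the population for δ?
630k

Reading along the chart's x-axis, the δ bar reaches 630k.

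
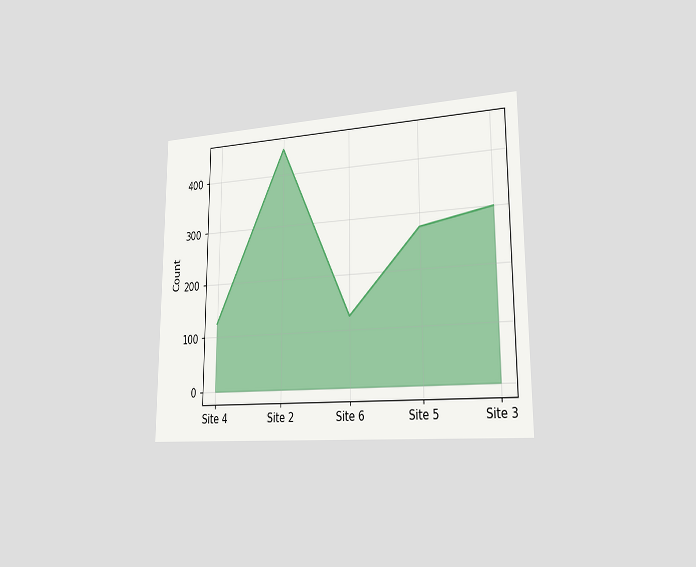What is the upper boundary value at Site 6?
125

The chart is viewed slightly from the right. At Site 6 the upper boundary is at 125.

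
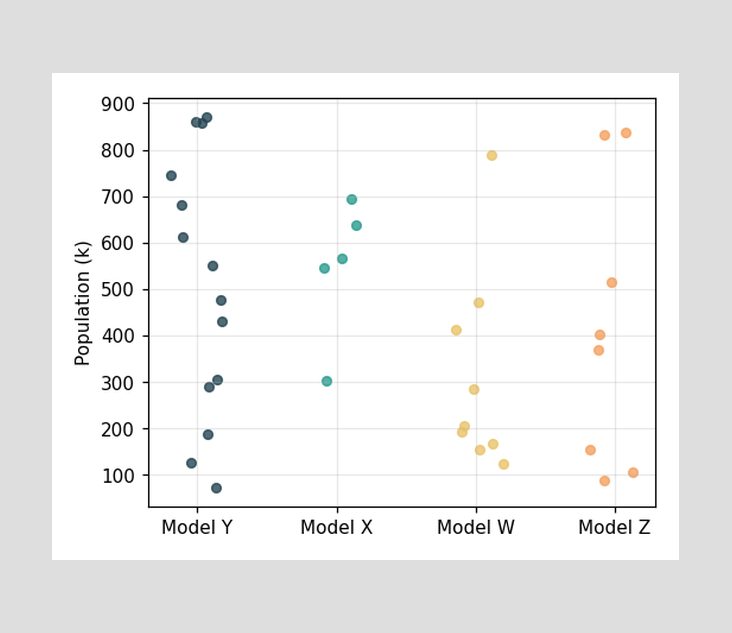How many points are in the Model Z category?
Counting the markers in the Model Z column gives 8.

8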